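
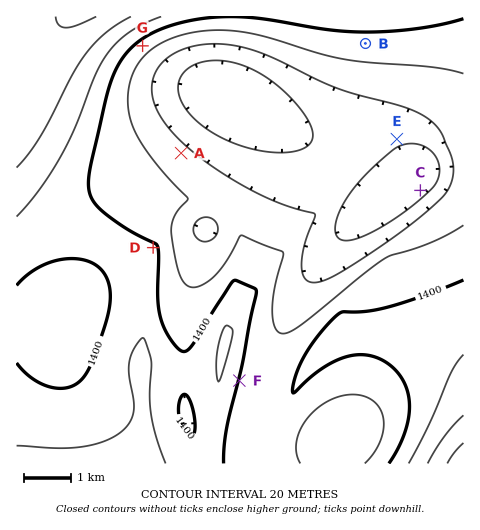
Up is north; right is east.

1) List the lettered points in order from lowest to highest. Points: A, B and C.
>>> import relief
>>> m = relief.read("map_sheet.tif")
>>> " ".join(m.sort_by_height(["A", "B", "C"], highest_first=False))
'C A B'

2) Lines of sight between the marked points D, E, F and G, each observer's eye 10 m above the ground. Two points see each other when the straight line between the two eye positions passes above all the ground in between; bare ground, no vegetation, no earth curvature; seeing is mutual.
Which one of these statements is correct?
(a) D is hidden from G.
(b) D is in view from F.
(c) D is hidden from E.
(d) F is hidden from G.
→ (d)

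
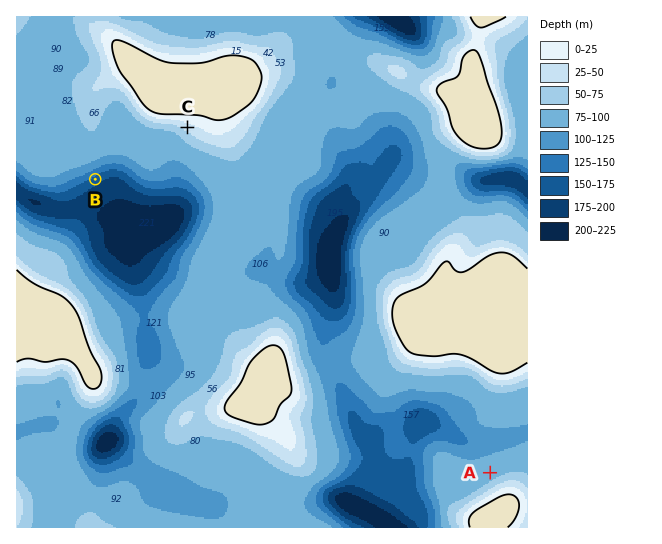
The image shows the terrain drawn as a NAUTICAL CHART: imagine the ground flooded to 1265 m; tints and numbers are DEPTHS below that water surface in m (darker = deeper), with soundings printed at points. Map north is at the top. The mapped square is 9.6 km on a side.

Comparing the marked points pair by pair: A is lower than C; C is higher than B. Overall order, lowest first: B A C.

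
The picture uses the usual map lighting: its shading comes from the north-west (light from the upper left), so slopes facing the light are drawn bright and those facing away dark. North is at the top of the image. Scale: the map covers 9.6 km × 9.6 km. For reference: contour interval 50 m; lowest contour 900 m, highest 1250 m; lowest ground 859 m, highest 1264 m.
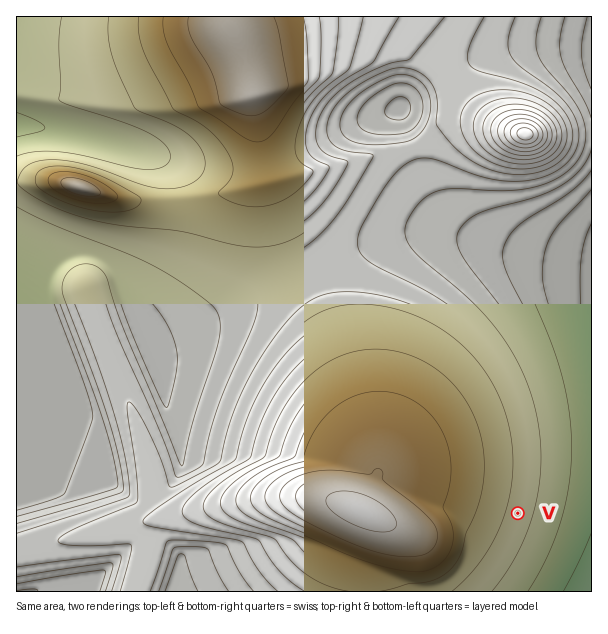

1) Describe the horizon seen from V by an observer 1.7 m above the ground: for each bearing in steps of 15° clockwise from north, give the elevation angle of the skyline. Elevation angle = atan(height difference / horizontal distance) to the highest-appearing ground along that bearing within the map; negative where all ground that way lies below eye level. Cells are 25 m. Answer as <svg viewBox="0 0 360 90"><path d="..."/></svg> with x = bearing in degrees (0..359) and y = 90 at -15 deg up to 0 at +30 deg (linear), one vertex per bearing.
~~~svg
<svg viewBox="0 0 360 90"><path d="M0 57l15 4 15 3 15 3 15 2 15 1 15 1 15 1 15 0 15-1 15-1 15-2 15-3 15-3 15-4 15-3 15-6 15-3 15 1 15 1 15 0 15 2 15 2 15 2"/></svg>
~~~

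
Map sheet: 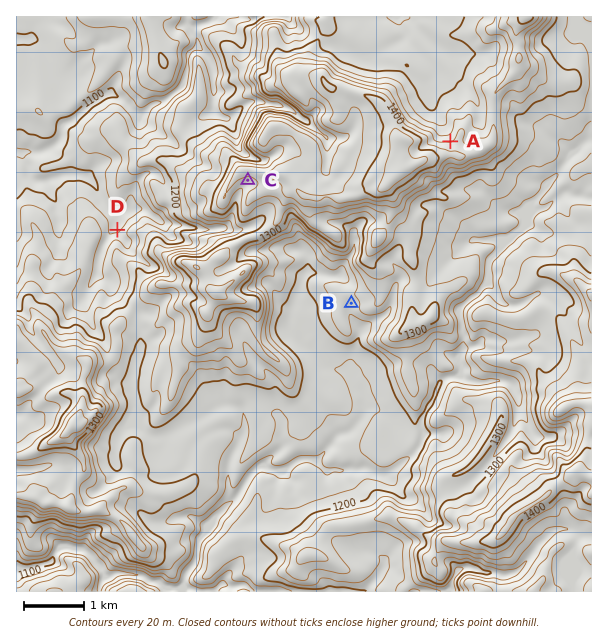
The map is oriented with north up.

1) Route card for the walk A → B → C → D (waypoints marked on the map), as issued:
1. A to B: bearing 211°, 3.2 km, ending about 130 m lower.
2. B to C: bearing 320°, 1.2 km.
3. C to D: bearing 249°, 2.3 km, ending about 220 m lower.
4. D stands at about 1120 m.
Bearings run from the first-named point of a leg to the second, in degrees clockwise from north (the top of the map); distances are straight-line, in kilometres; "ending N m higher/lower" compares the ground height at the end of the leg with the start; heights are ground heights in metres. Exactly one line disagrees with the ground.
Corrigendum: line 2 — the distance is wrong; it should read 2.7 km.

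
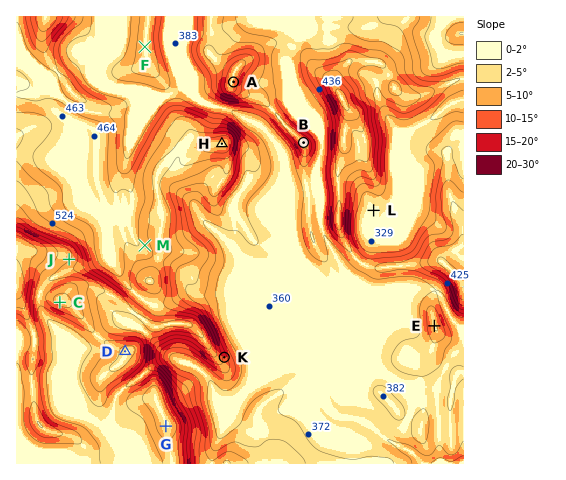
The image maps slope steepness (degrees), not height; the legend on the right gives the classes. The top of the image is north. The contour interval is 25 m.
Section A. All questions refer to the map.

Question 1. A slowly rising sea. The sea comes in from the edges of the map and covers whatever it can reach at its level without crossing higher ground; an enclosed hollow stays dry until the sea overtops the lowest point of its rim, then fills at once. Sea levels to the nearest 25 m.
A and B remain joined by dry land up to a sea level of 425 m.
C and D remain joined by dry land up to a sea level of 600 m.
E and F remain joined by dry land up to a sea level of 375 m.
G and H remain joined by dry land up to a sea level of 500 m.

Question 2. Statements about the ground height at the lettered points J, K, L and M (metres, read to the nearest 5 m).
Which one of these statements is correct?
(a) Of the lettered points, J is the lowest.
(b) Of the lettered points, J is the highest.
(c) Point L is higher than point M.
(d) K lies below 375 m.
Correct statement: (b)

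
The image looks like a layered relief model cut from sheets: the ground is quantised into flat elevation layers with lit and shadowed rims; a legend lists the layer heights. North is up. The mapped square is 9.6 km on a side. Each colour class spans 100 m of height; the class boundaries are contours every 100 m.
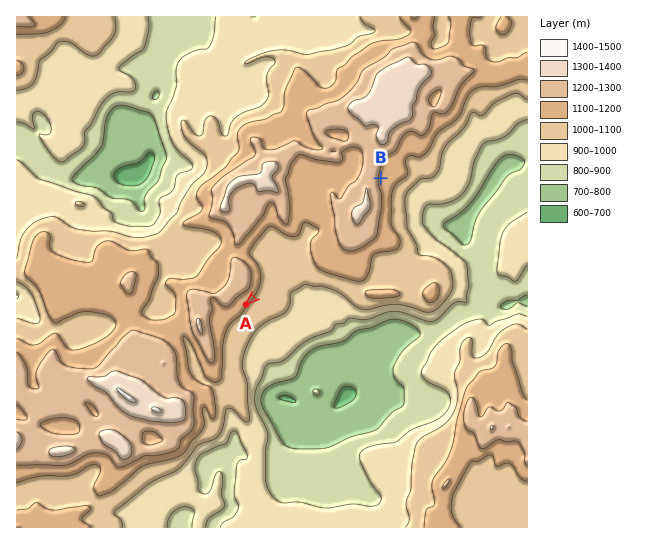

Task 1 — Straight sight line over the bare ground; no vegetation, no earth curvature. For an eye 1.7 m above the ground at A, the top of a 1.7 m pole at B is out of sight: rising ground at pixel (331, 224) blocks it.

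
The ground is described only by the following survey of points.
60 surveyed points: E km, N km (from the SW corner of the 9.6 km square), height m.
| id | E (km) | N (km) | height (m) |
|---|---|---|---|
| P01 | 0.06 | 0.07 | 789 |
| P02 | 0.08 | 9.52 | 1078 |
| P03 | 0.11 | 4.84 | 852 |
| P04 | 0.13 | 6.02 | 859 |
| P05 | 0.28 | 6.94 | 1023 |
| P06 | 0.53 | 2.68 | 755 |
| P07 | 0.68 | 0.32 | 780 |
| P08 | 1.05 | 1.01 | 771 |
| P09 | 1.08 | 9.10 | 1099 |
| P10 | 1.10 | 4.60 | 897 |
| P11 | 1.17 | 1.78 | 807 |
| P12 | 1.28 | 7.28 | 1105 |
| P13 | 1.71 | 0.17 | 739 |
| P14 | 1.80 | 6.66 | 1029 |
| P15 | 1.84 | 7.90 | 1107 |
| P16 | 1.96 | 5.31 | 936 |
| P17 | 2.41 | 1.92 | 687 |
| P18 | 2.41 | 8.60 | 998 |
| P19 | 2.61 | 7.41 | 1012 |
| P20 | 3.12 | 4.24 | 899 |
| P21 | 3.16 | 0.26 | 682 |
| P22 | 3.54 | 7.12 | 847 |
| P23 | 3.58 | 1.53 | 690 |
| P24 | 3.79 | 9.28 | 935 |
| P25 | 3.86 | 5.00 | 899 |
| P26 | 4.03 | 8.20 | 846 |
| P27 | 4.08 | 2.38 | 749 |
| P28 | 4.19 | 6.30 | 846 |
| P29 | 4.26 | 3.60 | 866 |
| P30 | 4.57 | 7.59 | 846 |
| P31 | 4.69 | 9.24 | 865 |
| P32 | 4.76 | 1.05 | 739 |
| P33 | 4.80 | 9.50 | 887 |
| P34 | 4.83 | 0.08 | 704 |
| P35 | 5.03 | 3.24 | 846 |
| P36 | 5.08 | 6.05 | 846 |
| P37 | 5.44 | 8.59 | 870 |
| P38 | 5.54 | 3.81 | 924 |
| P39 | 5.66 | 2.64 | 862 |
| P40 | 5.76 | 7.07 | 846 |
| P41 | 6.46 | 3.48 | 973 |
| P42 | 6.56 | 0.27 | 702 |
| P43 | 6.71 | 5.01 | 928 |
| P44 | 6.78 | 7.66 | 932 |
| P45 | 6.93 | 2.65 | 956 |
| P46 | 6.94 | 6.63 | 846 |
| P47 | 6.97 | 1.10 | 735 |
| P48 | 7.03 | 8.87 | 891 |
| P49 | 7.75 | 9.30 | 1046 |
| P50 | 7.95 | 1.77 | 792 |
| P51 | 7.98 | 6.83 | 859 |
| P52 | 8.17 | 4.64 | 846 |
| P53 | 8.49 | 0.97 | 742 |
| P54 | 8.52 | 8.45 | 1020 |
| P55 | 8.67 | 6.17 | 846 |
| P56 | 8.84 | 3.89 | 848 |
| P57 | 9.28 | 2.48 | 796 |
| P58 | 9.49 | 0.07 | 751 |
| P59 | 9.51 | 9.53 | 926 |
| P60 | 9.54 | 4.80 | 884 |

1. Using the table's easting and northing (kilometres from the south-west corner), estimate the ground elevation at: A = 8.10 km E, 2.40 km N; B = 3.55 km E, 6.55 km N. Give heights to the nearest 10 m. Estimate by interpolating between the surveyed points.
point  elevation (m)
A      850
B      870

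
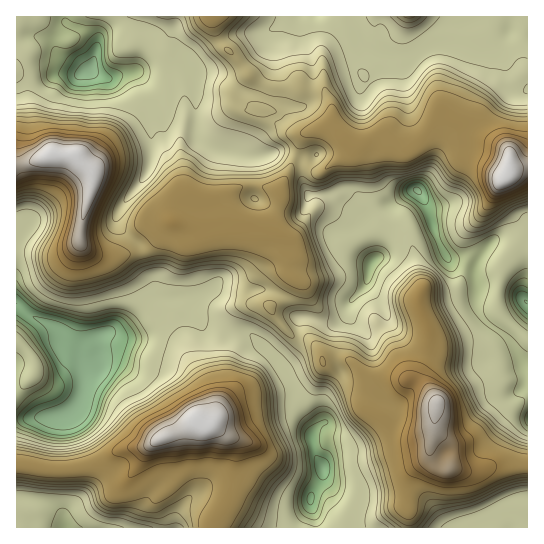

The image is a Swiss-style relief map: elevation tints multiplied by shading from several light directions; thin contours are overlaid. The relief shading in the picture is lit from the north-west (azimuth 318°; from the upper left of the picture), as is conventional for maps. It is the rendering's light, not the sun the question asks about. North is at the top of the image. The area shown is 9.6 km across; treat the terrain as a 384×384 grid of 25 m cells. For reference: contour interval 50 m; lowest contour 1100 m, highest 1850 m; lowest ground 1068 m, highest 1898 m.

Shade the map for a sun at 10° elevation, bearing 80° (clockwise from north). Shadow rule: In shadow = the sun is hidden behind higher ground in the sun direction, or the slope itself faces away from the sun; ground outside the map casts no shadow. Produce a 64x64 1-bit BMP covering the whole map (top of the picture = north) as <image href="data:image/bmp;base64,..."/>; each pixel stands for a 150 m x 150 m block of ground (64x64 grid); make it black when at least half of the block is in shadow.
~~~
<image width="64" height="64" href="data:image/bmp;base64,Qk0+AgAAAAAAAD4AAAAoAAAAQAAAAEAAAAABAAEAAAAAAAACAAATCwAAEwsAAAIAAAAAAAAA////AAAAAAAH//4AD/+AAD//ngAf/wAAf/AHAB//AAB/8AEAH/8AAP/gAYAf/wAA/eAAAD//+ADAAAAAH//4AAAAAAAf//AAAH8AAB//4AAP/4CAH//gAD//gAA//+AAP/+AAD//8AB//8AAP//wAD//+AB///AAH//8AH//8AAH//wAf8/wAAP/5gB/x/AAAf/4AH/H4ACB//wA/8cAAAH/PgH8wwAAwf8cA/zAAACA/wAD/A4AAAD/gAf4DgAAAf+AD/gfwAIB/4A/wH/AAB//AP+A/8AA/58B/wD/wAD+BAH+AP+AIPwAAfAA/4Ag/gAB8+B/gDH8AAH/wD/AcfwAAf+AH8Bw/AD4/QAMg3D+AHgQAA4HMP8AAAAADgcw/wGAAAAADhj/AwAAAAAfCP8OAAAAAD+A/w4AAAAA/8D/DwAAAH//wP+HAAAA///g/4eAAwB///D/g8AACD//8D+B4AAcf//wBwHwA4wD//AAAPAHxgA/+OAAcB/nAA/48AAQP+cAAfhwABAf4AAAeAAAAAfgAAAAAAAAAAAAAAAAAAPgDDwgAAAAA+AePGAAAAAHwA4c8AAADAfABAXwAAAcB8AAAfAAAP+H8AQA8AAB/4/wBAAwAAHxn+AEAAAAAPg/wAQAAAAA+P+AAAAAAAB7/wAAAAAAAHv/AAAHAAAAAH4AAAeAAA=="/>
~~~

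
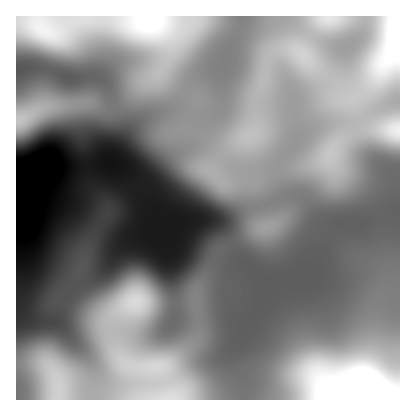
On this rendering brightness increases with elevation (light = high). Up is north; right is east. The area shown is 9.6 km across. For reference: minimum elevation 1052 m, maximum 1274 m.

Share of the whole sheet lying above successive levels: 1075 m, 97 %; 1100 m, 87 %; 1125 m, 78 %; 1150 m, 49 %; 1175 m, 25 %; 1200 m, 6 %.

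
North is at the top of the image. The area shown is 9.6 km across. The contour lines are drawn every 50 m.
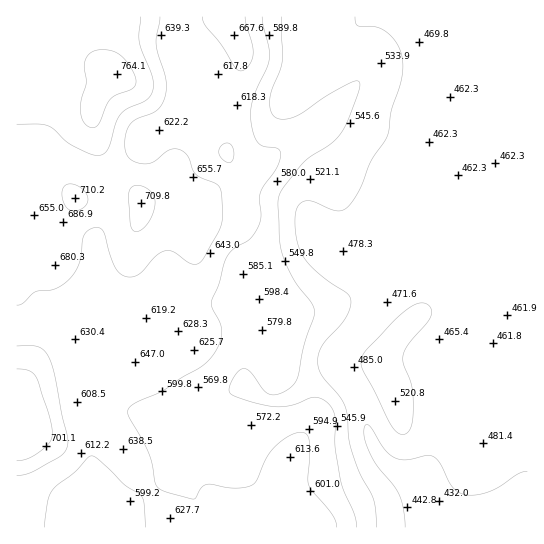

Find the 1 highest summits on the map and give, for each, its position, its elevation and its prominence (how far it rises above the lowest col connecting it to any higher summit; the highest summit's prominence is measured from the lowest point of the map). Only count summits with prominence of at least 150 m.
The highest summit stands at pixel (117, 74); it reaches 764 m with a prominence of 332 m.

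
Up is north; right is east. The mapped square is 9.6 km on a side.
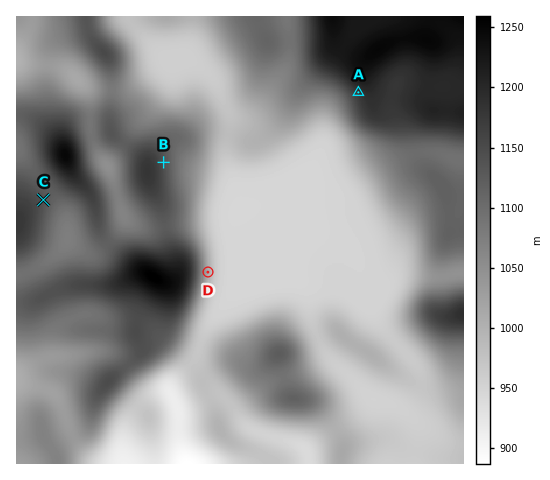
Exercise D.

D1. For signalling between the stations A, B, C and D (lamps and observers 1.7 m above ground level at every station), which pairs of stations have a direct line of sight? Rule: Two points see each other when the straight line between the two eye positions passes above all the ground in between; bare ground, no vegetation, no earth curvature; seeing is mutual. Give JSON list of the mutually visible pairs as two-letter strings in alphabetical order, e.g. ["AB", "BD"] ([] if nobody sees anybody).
["AB", "AD"]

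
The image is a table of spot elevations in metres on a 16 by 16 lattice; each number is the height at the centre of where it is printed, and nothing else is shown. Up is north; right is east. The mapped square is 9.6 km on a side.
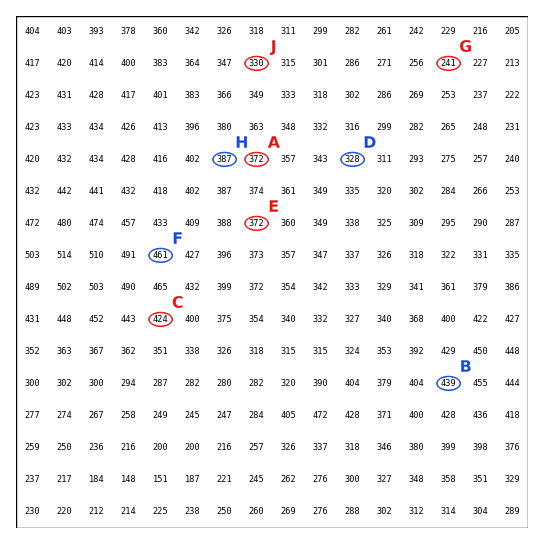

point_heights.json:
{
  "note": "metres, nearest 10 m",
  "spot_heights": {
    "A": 370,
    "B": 440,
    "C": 420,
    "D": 330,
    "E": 370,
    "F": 460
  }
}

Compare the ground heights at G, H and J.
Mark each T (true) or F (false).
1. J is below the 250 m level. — F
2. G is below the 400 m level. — T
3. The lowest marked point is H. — F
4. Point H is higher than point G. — T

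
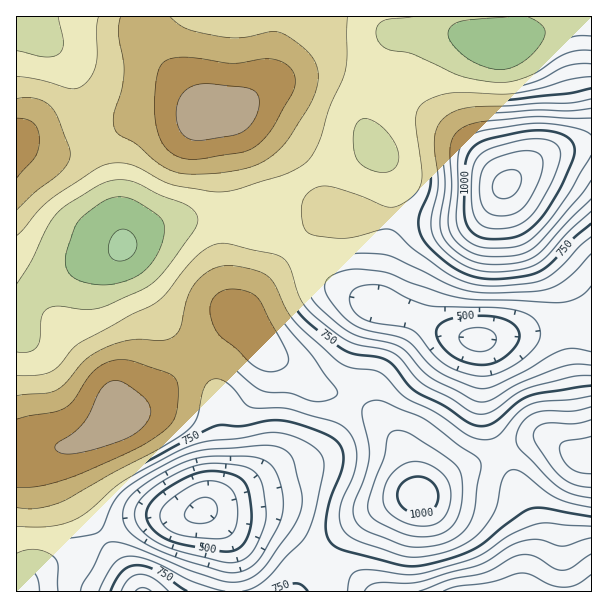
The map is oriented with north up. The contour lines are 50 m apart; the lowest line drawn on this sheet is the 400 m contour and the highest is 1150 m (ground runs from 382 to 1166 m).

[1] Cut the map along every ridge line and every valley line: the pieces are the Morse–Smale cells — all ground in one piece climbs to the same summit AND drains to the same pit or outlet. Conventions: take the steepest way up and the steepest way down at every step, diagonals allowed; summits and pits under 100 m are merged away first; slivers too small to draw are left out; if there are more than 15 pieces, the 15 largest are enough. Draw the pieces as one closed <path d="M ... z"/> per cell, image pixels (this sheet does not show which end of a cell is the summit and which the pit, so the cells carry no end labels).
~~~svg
<path d="M591 16l-72 0-1 11-4 12-11 9-11-2-33-12-63 0-4 4-16 36-12 36 2 18 10 21-38 13-28 14 14 30 6 6 18 4 24 0 54 6 39-2 15-6 41-44 15-10 21-9 34-6z"/><path d="M234 216l-43 2-35 8-22 10-12 12-59 24-22 16-9 8-16 24 1 136 28-8 24-2 26-12 21-18 16-6 30-22 29-28 19-16 30-27 22-33 32-38-31-28z"/><path d="M591 145l-34 6-21 9-15 10-21 21-4 7-16 16-6 3-18 5-30 0-54-6-45-2-6 3-27 29 11 8 22 24 32 20 13 6 38 10 46 22 27 4 78-15 30 1z"/><path d="M240 314l-13 16-80 70-15 10-16 6-21 18-17 10-10 2-4 4-2 18 6 20 34 50 39-20 23-2 25 0 11-4 37-22 24-10 23-14 31-10 10-9 11-15 16-33-38-13-20-18-24-13-8-8z"/><path d="M282 16l-138 1 2 18 8 15 45 55 12 8-10 2-51 1-13 4-45 23 17 40 12 45 1 14 3 2 9-8 15-7 24-7 45-6 40 1 33-30 19-11-10-17-24-21-30-22-18-5 18-9 20-19 6-15 2-17 9-30z"/><path d="M501 452l-43 18-36 24-24 6-26 12-24 17-24 25-2 4 14 12 21 10 14 12 153 0 4-22 7-21 0-21-9-24z"/><path d="M518 16l-234 0-10 35-3 23-5 9-20 19-18 9 18 5 30 22 24 21 8 15 4 1 26-13 38-13-10-21-2-18 12-36 16-36 4-4 63 0 33 12 11 2 6-4 8-11z"/><path d="M381 306l-7 0-7 20-6 25-1 29-8 19 19 11 21 24 11 18 13 42 6 0 36-24 28-10 14-8-10-23-6-21-3-66-5-4-8 0-25-7-26-13z"/><path d="M354 400l-4 2-20 39-15 15-31 10-80 44 29 8 31 2 15 4 17 11 25 23 27-29 17-12 25-13 27-8-11-37-8-16-12-17-15-16z"/><path d="M585 325l-24 0-81 16 2 9 2 58 6 21 11 23 26-12 19-2 33 18 13-1 0-128z"/><path d="M92 142l-26 9-25 0-17-6-8 1 1 173 15-23 15-13 28-17 35-12 14-8-15-63z"/><path d="M143 16l-125 1 36 31 14 17 8 18 8 39 8 20 21-9 19-12 11-3 68-5-12-8-45-55-8-15z"/><path d="M296 247l-6 2-28 35-21 28 0 5 13 16 8 14 8 8 24 13 20 18 39 12 7-18 4-44 9-27 5-4-10-3-35-19z"/><path d="M546 438l-15 1-29 13 0 4 24 48 9 24 0 21-7 21-4 21 67 1 1-136-13 0z"/><path d="M204 511l-15 5-25 0-23 2-33 16-5 5 38 53 92 0 1-29-5-23-7-13z"/>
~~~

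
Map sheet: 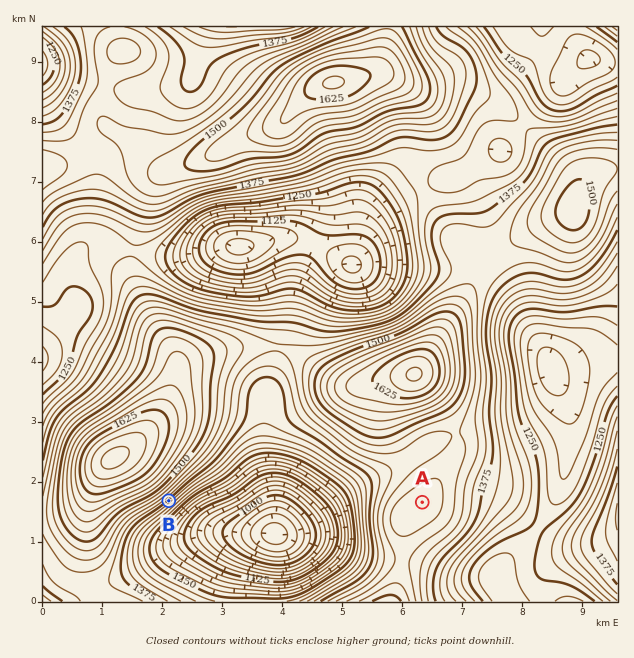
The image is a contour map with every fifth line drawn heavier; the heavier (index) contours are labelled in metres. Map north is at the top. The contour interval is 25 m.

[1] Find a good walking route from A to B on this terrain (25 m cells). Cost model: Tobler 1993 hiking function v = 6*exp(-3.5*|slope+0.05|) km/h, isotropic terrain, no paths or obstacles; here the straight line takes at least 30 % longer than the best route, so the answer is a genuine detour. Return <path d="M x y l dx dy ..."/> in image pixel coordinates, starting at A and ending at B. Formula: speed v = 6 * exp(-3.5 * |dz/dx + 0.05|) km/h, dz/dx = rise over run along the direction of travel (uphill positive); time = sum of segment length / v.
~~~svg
<path d="M422 502l-15-15-102-51-46 0-21 11-21 21-30 15-18 18"/>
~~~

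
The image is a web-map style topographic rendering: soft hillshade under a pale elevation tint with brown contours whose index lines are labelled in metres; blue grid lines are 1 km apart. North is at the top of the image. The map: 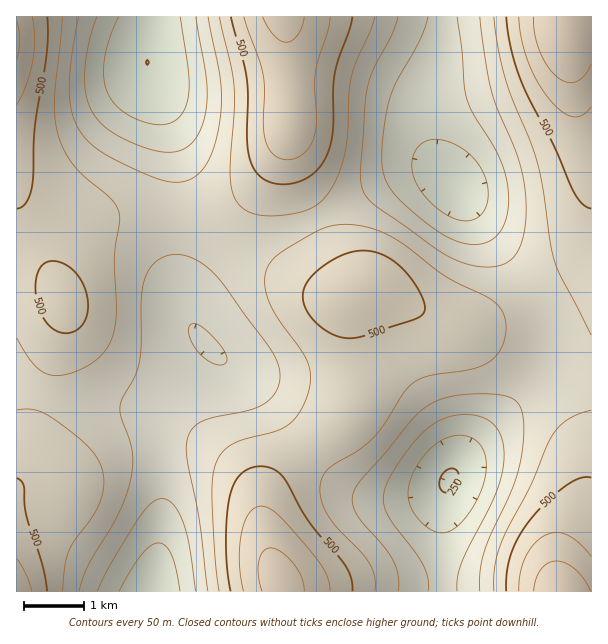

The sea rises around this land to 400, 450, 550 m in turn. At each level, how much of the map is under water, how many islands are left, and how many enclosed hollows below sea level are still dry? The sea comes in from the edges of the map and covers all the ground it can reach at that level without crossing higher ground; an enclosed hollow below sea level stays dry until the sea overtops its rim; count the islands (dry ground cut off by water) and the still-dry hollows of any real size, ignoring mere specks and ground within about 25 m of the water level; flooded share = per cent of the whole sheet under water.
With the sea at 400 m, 33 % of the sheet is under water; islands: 0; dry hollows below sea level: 0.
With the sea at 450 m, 57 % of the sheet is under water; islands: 0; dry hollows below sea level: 0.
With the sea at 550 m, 93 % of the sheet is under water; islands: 0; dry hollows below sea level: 0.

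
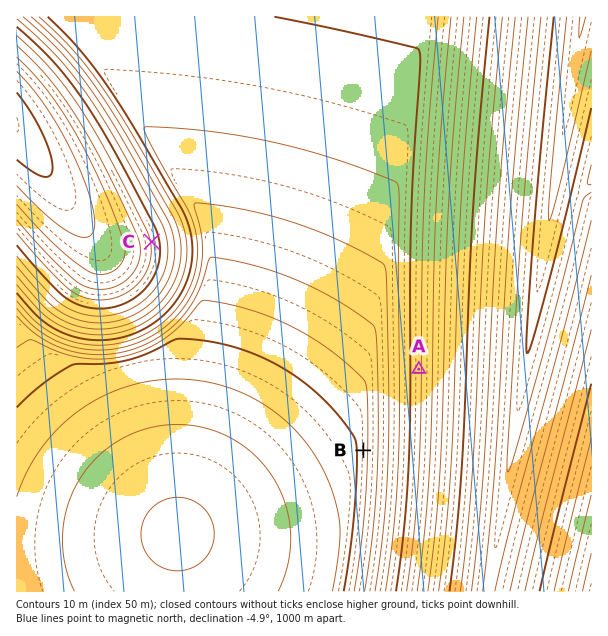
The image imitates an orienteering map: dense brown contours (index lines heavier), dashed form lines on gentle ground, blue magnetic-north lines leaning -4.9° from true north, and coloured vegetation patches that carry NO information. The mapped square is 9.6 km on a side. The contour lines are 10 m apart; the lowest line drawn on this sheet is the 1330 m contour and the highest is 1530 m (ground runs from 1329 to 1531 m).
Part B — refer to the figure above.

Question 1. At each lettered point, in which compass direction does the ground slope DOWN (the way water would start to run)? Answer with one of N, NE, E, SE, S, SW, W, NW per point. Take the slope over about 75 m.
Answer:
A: E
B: E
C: W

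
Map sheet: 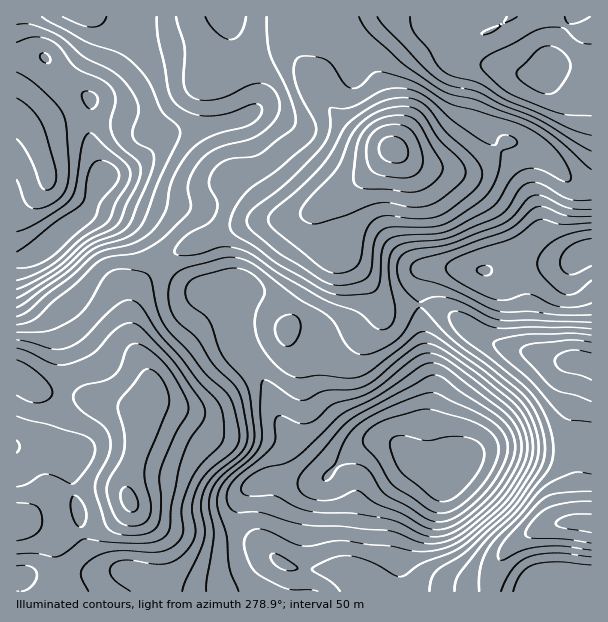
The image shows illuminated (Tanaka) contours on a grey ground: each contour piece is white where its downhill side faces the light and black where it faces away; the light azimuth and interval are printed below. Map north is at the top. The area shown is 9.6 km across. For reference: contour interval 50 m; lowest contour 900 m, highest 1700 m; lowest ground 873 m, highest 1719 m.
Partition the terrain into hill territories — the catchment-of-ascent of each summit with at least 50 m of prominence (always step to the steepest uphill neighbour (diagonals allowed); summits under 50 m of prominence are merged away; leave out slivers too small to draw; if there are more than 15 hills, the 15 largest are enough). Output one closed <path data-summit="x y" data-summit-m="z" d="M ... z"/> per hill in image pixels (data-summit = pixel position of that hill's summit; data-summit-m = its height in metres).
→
<path data-summit="393 149" data-summit-m="1719" d="M591 16l-457 0-2 2-2 18-8 18-18 29-13 15-1 39 13 40-6 9-9 24 5 0 20 6 21 12 11 14 12 21 25 20 18 7 21 2 14 4 0 37 7 20 22 27 19 46 45 48-2 4-11 4-22 0-15-2-17 1-9 5-11 12-6 33 1 24 6 17 18 20 140-1 0-36 4-15 10-16 28-41-14-12 0-9 5-12 0-10-3-9 0-24 3-23-6-19-6-39 0-44 5-10 8-4 27 0 24 3 30-12 19 0 9 3 20 2 29-13z"/><path data-summit="129 501" data-summit-m="1612" d="M93 210l-28 19-24 23-25 9 0 185 28 0 24 10 5 36 7 24 0 14 5 16 6 12 8 8 17 4-17 4-63 0-19 3-1 14 242 1-16-20-6-17-1-24 6-33 11-12 9-5 17-1 15 2 22 0 11-4 2-4-45-48-19-46-22-27-7-20 0-37-14-4-21-2-18-7-25-20-12-21-11-14-21-12z"/><path data-summit="578 360" data-summit-m="1516" d="M591 252l-28 12-20-2-9-3-19 0-30 12-24-3-27 0-8 4-5 10-1 30 4 38 9 34-3 23 0 24 3 9 0 10-5 12 0 9 13 11 5 0 12-7 11-16 7-7 7-2 24-4 38 2 28-3 19 1z"/><path data-summit="591 524" data-summit-m="1563" d="M588 445l-43 3-38-2-16 2-15 4-18 23-19 11-30 45-9 24 0 36 191 1 1-145z"/><path data-summit="17 117" data-summit-m="1165" d="M44 56l-28 1 1 203 9-1 15-7 24-23 18-12 5-7 9-24 6-9-13-40 1-38-22-14z"/><path data-summit="17 521" data-summit-m="1522" d="M44 446l-28 1 0 129 8 1 12-3 63 0 17-3-17-5-8-8-6-12-5-16 0-14-7-24-5-36z"/><path data-summit="86 17" data-summit-m="1274" d="M132 16l-109 0-1 11 6 18 7 7 9 4 25 29 21 13 14-15 18-29 8-18z"/>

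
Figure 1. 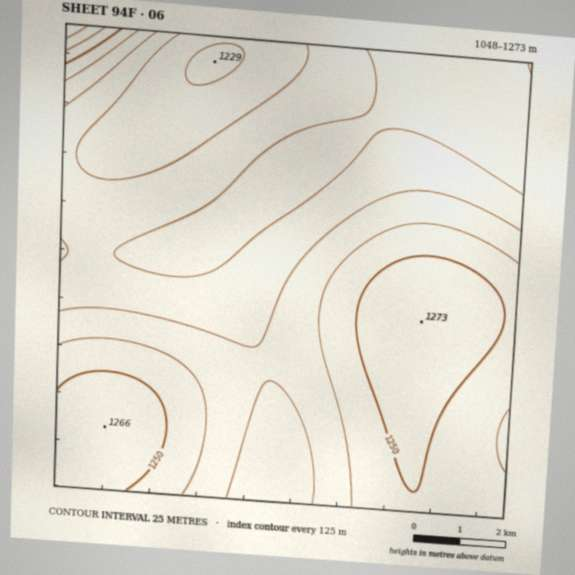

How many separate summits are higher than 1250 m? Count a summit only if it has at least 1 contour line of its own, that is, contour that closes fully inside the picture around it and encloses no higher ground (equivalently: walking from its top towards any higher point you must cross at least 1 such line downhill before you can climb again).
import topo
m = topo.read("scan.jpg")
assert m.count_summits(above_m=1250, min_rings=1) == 1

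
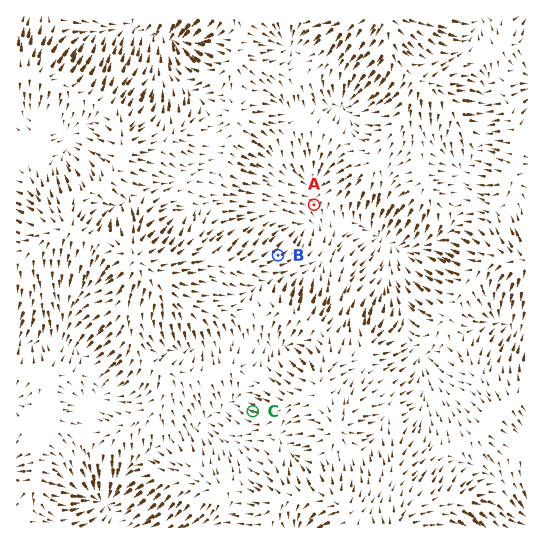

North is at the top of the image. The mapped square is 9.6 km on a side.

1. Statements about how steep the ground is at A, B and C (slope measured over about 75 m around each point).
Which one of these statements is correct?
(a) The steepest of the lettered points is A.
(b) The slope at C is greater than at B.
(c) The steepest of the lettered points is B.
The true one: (c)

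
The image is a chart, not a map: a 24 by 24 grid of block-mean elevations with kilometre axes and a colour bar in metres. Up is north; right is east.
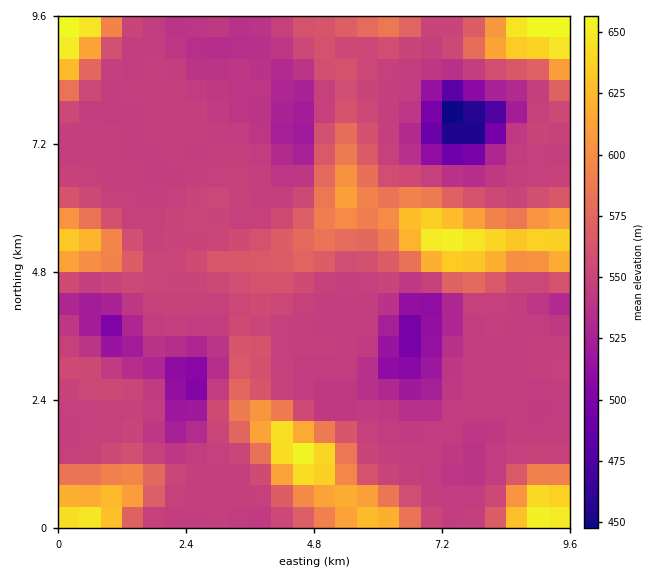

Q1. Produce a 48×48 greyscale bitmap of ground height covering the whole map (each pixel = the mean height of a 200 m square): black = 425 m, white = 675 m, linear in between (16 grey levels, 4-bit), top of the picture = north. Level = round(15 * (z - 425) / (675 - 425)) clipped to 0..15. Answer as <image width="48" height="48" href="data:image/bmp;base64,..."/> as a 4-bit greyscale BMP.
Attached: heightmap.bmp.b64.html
<image width="48" height="48" href="data:image/bmp;base64,Qk32BAAAAAAAAHYAAAAoAAAAMAAAADAAAAABAAQAAAAAAIAEAAATCwAAEwsAABAAAAAAAAAAAAAAABEREQAiIiIAMzMzAERERABVVVUAZmZmAHd3dwCIiIgAmZmZAKqqqgC7u7sAzMzMAN3d3QDu7u4A////AN7u25h3d3d3d3d4iZqrvMy5h3d3is3u7t3d3KmHd3d3d3eIiau83cuph3d3ib3u7czMzLqYd3d3d3eJmrvMzLqYd3d3eKzd3cu7zMuoh3d3d3eKu8y7upiHd3d3eJvN3Lqqu7uph3d3d3is3dy6mIh3d3d3d4q7u5mZmamYh3d3d4m97t25iHd3d3d3d4iZmYiIiIiHd3d3d4rO7u25h3d3d3d3d3iIiHd3eIh3d3d3iJve7typh3d3d3d3d3d3d3d3d4d3Zmd4iaze3LuYh3d3d3d3d3d3d3d3d3d3Zmd4mrzdupiId3d3d3d3d3d3d3d3d3d3ZVZ4mrzKmHd3d3d3d3d3d3d3d3d3d4d3ZVZ4mqqYh3d3d3d2Z3d3d3d3d3d4iIh3ZEV4mZiHd3d3d3dmZnd3d3d3d3iIiId3ZEVomYh3d3d3dmZlVnd3d3d3d4iIh3d2VEVniYh3d3d3dlVVVnd3d3d3d4iHd2ZmZVVniZh3d3d3dlVVVnd3d3d3d3h3ZmZnZmZniZh3d3d3d2VFVnd3d3d3d3d2VVZ3d3d3iYh3d3d3d2VEVmd3d3d3d3d1RGd3d3d3iId3d3d3d3VEVWd3d3d3d3dlVWd3d3d3iId3d3d3d3VFVWZ3d3d3d2ZlVnd3d3d3iIiHd3d3d3ZVVWZ3d3d3ZmZmZ3d4d4d3iIiIh3d3d3dlVWeId3d3Znd3d3iId3iIiIiIiHd3d3d2Z3iIiHd3d5iIiIiIiIiIiIiIiId3d4h3iaqqmYiImbqqmZiIiIiIiIiImYiIiIiJq8zMu6mau8y7u5iIiIiIiIiZmZmIiJmrzd3d3MvMzMzMuph3eIiIiIiZmZmZmZq83u7t3d3d3dzLqYh3eIh4iIiJmaqpmavN3u3d3Mzd3cu6mId3iIiHd3iImaqqqqvN3d3Mu6u8zKqZiHd3d4iId3d4iaq7qqvMzMu6mZmqqpiIh3d3d4iId3d3iJq7qqq7u6mYiIiJmYiHd3d3d3eIh3d3eJq7qpmZmYiIh3eIiIh3d3d3d3d3d3d3d5q7qYiIiHd3d3d3iHd3d3d3d3d3d3d3Z4qqqYiHd2Zmd3d3d3d3d3d3d3d3d3d2Z4mqmId3ZVRVZ3d3d3d3d3d3d3d3d3d2VomqmHd2VDM0Z3d3d3d3d3d3d3d3d3dmVomZmHd2QyIjRnd3d3d3d3d3d3d3d3dlVniZiHd2UyERJWeIh4d3d3d3d3d3d3dmVniJiHd3UxERI1d4iIh3d3d3d3d3d3dmZniIh3d3YyEjNFZ3iJmHd3d3d3d3d3dmZniIh3d3ZCJFVWZ3iaqHd3d3d3d3d3dmZniIh3d3ZURWd3d4msuYd3d3d3d3d3dmZ4iIiHd3dmZ3d4iIq9ypd3d3d3d3d3d3d4iIiHd3d3d4iZmavO3Kh3d3d3d3d3d3eIiIiIh3d3iJq8zM3e7bmHd3d3d2Z3d3iIiIiIiId4iazd3u7u7tuYd3d3d3d3d3iIiIiZmYh3iavN7u7u7tyod3d3d3d3d4iImZqqqph3eIm97u7g=="/>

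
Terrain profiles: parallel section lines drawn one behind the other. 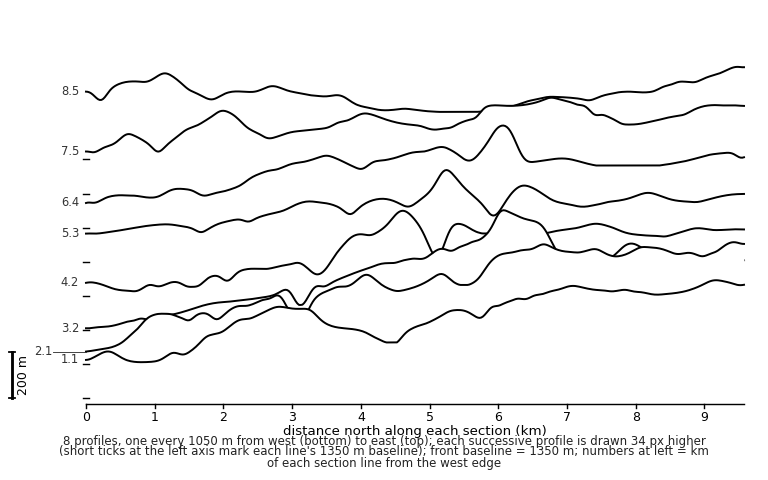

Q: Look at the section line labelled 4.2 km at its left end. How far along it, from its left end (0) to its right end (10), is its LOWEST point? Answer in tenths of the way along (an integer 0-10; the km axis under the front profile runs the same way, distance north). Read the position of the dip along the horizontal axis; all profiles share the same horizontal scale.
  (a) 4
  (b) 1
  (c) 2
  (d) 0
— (b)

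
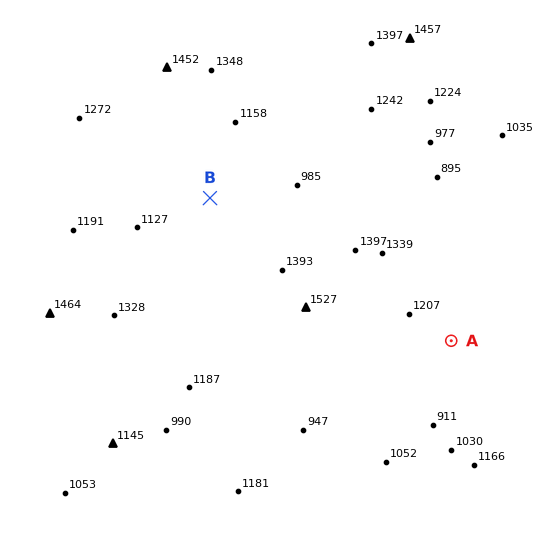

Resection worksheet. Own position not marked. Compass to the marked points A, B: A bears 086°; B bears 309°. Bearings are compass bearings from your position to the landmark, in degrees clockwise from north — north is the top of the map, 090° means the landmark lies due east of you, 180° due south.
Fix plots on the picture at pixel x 391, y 345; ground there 1150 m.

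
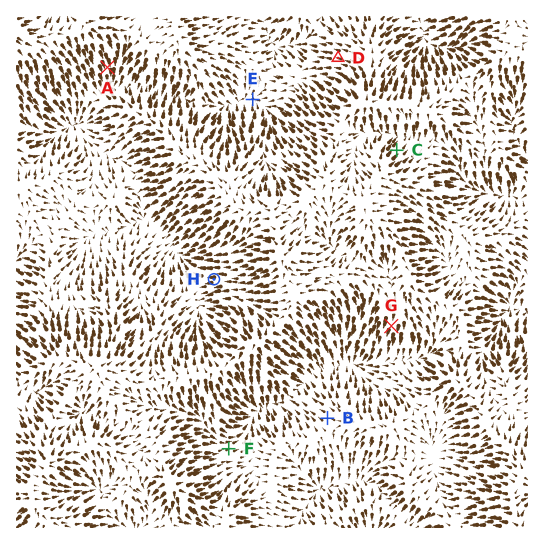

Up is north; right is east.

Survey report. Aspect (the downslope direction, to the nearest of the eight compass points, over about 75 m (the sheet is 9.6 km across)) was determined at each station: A S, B NW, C NE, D W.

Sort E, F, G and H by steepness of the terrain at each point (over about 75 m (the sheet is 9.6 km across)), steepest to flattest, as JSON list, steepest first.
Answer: ["G", "H", "F", "E"]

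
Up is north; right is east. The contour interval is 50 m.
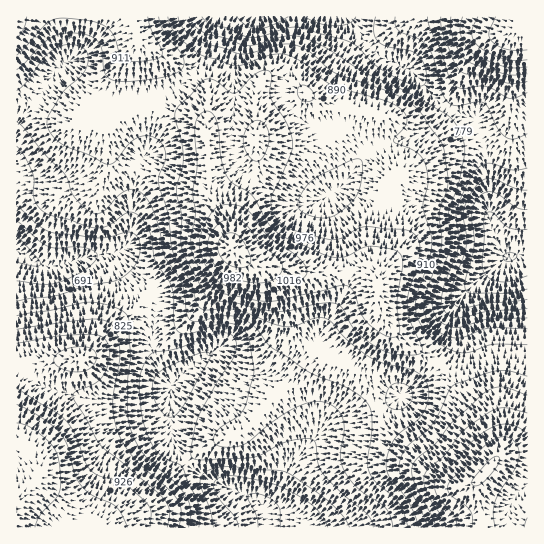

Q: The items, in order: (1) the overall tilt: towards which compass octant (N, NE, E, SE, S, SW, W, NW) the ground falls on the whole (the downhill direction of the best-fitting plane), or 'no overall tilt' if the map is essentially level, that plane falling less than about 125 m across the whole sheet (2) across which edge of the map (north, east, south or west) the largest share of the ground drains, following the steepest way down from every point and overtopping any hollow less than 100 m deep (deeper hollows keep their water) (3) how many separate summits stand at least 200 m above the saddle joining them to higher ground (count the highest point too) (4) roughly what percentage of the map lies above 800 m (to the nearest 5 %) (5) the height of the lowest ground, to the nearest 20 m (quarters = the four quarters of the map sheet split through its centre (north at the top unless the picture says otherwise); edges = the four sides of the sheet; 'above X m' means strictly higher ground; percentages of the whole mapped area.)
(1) No overall tilt - high and low ground are spread across the sheet.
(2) Most of the ground drains across the southern edge.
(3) There are 4 summits with 200 m or more of prominence.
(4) Ground above 800 m makes up about 60 % of the sheet.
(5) The lowest point is down at roughly 500 m.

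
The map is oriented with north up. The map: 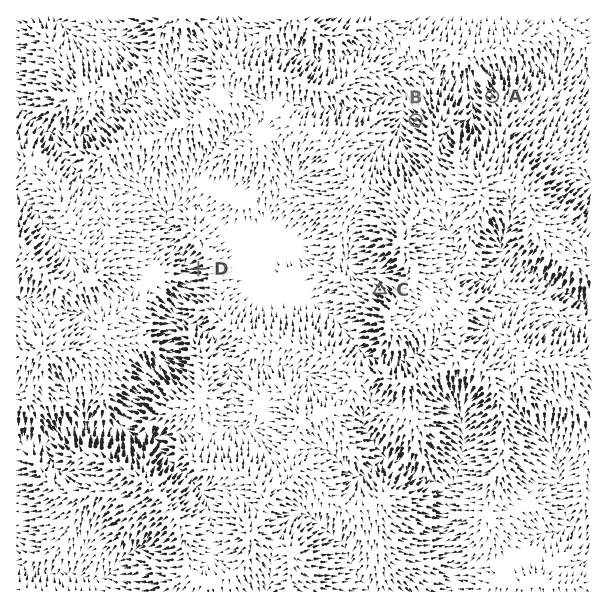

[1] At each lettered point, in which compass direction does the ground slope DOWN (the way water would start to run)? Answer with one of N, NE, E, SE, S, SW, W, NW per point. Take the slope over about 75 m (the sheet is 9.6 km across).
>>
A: NW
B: NW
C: NW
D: W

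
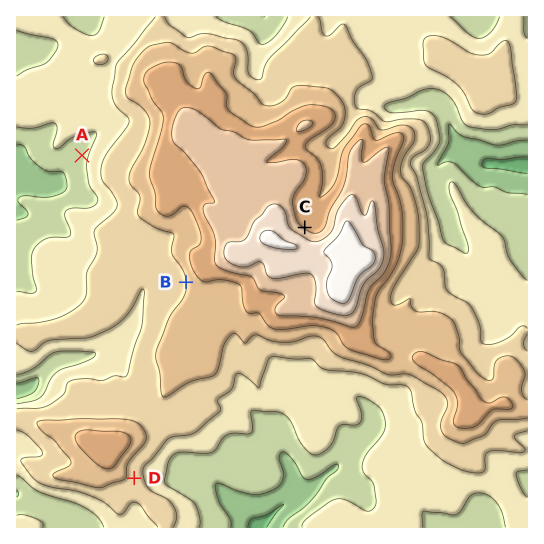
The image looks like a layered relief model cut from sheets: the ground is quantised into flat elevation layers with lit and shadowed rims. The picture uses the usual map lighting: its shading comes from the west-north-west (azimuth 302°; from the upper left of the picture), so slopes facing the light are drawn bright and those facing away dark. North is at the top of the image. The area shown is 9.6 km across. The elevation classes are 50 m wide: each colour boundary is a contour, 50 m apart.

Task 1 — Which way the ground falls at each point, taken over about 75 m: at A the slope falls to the W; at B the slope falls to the W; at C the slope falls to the NE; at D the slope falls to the E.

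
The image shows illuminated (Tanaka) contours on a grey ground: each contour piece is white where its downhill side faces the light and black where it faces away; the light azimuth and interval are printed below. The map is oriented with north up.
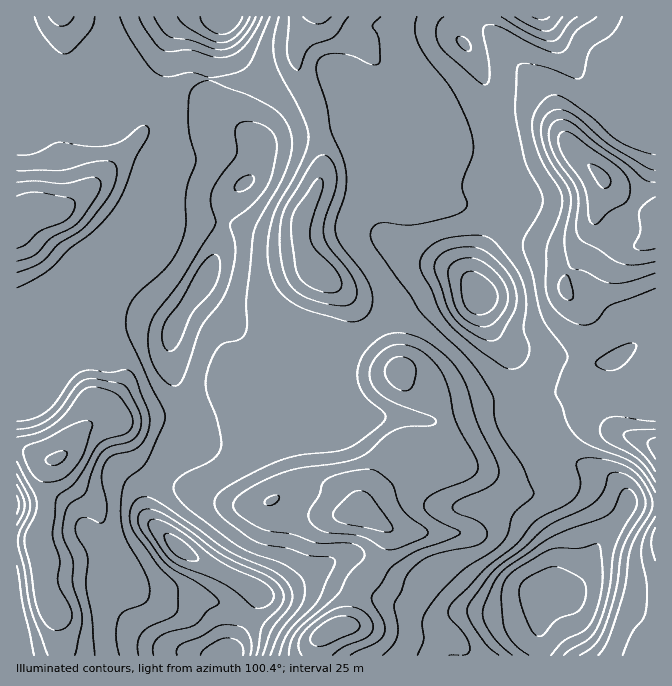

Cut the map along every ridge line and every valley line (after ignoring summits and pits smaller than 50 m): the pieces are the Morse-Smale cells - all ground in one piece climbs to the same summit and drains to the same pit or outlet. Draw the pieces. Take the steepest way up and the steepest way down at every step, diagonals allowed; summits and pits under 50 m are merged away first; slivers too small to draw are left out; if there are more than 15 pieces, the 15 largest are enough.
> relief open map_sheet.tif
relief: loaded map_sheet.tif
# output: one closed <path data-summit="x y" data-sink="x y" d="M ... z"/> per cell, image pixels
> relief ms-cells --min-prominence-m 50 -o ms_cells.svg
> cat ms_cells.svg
<path data-summit="540 597" data-sink="360 514" d="M500 408l-16 0-36 10 0 20-10 26-21 2-5-2-14-13-2 1-8 15-22 28-5 12 1 7 13 5 11 8 2 11-10 26-17 18-3 6 0 5 39 10 27 15 18 0 23-7 15 2 34-2 21-7 14-13 20-2 12-12 18-35 25-30 4-7 0-8-4-7-10-11-35-16-12-4-37-21z"/><path data-summit="205 278" data-sink="38 210" d="M200 78l-16 5-22 16-11 13-7 18-10 13-57 56-22 12-23 0-16 6 0 16 7 14 6 23 14 23 11 13 30-25 11-5 7 0 15 8 27 22 31 20 4-9 22-30 15-30 5-15 2-25 3-14 3-6 20-16 5-8 5-15 0-15-43-36-7-10 0-17z"/><path data-summit="225 655" data-sink="57 458" d="M112 419l-14 0-10 5-17 23-9 9-6 2 10 19 28 28 7 15-2 10-21 18-18 8-19 2 3 34 14 28 3 35 166 1 27-48 4-8 0-8-11-8-57-28-10-7-29-27-3-7 0-18 8-20-17-14-13-30z"/><path data-summit="225 17" data-sink="38 210" d="M224 16l-207 0-1 199 9-1 7-3 23 0 22-12 57-56 10-13 7-18 11-13 28-20 7-1 12 1 9-46 3-11 3-4z"/><path data-summit="480 297" data-sink="334 628" d="M464 283l-17 1-32 14-42 30 26 40 4 10 12 13 32 18 53-11 17 1 1-21-7-25-20-25-10-25 0-5-5-6 0-5-2 1z"/><path data-summit="205 278" data-sink="318 273" d="M295 61l-7 7-28 11-8 2-43-1 2 20 13 14 35 29 0 15-5 15-5 8-20 16-3 6-3 14-2 25-12 30-10 16 0 7 46 44 20 12 13-39 13-19 19-19 8-2-5-4-10-18-4-22 2-10 20-40 2-31-7-34z"/><path data-summit="540 597" data-sink="602 177" d="M655 16l-19 1 0 10-5 20-12 36-13 22-27 30-6 12 31 33 0 8-8 24-3 18-29 52 2 10 15 16 2 5 0 22-5 20 0 5 4 3 28-2 29-18 17-6z"/><path data-summit="480 297" data-sink="602 177" d="M565 144l-43 15-10 0-6 3 2 18 8 13 0 15-3 9-19 20-13 20-7 16 0 12 20 48 14 15 17 5 52 8 6-26 0-22-2-5-15-16-2-10 29-52 3-18 8-24 0-8-34-34z"/><path data-summit="225 655" data-sink="360 514" d="M159 478l-5 2-6 17 0 18 3 7 29 27 10 7 57 28 15 10 10 0 10-3 28-15 14 2 33 15 4-11 17-18 10-26 0-8-3-4-13-8-18-5-17-19-15-6-24 0-36 16-28 0-24-6-21-10-22-5z"/><path data-summit="542 17" data-sink="602 177" d="M635 16l-182 1 0 10 3 8 15 17 13 26 5 20 15 40 3 23 15-2 42-15 8 4 2-3 5-10 27-30 13-22 17-56z"/><path data-summit="205 278" data-sink="57 458" d="M102 276l-12 2-12 6-24 24 14 11 17 0 6 8-2 50 5 26 0 12-3 7 3 1 4-4 17 2 11 12 13 30 8 8 10 5 14-23 15-16 5-14-2-13-11-22-7-20-2-21 5-22-30-19-27-22z"/><path data-summit="540 597" data-sink="318 273" d="M322 16l-8 0-3 2-15 30 2 22 15 33 6 24 4 20 0 25-4 11 33 6 22-1 2-6-3-10-1-18 5 7 7 3 20 4 7-1 3-27 5-17 0-20-10-20-9-9-22-11-7-8-4-11-19-5-16-11z"/><path data-summit="540 597" data-sink="655 447" d="M655 338l-10 1-28 19-12 5-26-2-3 2-2 9 2 11 18 25-14-15-15-2-21 7-26 1-2 11 0 12 8 11 36 23 54 23 10 11 4 12 11 2 17-1z"/><path data-summit="540 597" data-sink="655 542" d="M637 503l-9 0-7 14-25 30-15 30-12 12-20 2-10 7 0 46 3 12 114-1 0-150z"/><path data-summit="542 17" data-sink="318 273" d="M452 16l-129 1 9 11 16 11 19 5 4 11 7 8 22 11 9 9 10 20 0 22 6 8 39 21 16 5 25 2-1-23-10-25-10-35-13-26-15-17z"/>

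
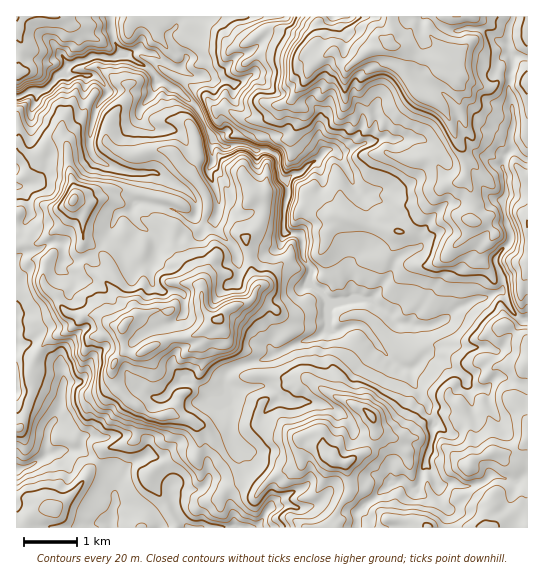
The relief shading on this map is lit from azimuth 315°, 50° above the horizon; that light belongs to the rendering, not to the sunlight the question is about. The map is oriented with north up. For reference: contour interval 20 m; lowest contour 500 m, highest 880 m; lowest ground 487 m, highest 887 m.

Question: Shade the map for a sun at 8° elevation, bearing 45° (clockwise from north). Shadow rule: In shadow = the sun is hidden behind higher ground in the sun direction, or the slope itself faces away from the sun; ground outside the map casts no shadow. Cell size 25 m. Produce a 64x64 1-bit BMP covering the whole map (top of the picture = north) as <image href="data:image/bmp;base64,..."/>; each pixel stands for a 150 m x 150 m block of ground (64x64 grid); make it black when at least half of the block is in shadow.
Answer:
<image width="64" height="64" href="data:image/bmp;base64,Qk0+AgAAAAAAAD4AAAAoAAAAQAAAAEAAAAABAAEAAAAAAAACAAATCwAAEwsAAAIAAAAAAAAA////AAAAAAAAAAf/4AQAAAAADdwAAAAAAAAAHIAAAAAAAAAJgAAAAAABAADAAAAAAAMOAA2AB4AAAB4AD4CPgAAAHgAPgAkAgAAMAA4ABACAx8AA4AAMAIH/3AHgAAgAg//8AEAAAAAH//wAADAEAAf/4AAA8AwAB/8AAAHgAAAH/AAAB8AICAP4AAAGAAAAh+AAAAAAAACH8AAAAAAAAIfwBgAAAACAh/cMQAAAAAAH4ghgAAAAAA94CAAAAAAAD5gAAAAAAAA7OAAAAAAAAD5gAAAAAAAAfgAAAAAAAAL4AAYAAAAABvgABAAAAAAOcAA+AAIAAB5gAHAABgAADgAAAAAEADgOIAAAAAwADA4AAAAADAAACAAAABgIAAAGAAAAEBgAAAYBAAAgWAAABxAAAAB4AAcHHAAAAGgAAgY+AAAAYAAABAIAEwBgAAAEAAACUCAAAAQMAA5wIAAABAYAHPAAAAAEBAA4YOBDgAYEHgBA4GMCBARwAIPCAAYBAGAA/8OAHgIAQAD/B8H+AgBAAf+Hg/4AACAB/4eH/AIAIAOnJ4f8AgAAAw8nn/gCAAAHAAev4AfAGAwB54+CA2AweCPzj4QCAOBht/OPAAAAQMTT4YIAAAOBMMBgAAAAB/3kUAAAAAMOTcAAAAAAAAwMgAAAAAAAAAgAAAAAAcAACAAAIAAEgA=="/>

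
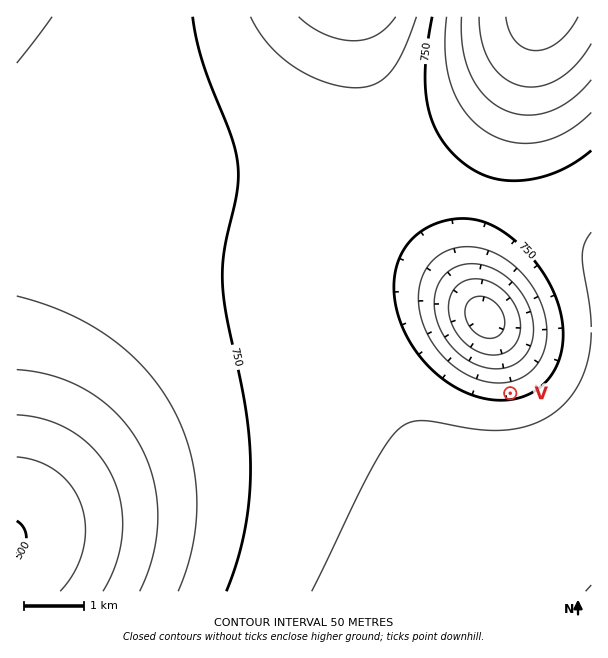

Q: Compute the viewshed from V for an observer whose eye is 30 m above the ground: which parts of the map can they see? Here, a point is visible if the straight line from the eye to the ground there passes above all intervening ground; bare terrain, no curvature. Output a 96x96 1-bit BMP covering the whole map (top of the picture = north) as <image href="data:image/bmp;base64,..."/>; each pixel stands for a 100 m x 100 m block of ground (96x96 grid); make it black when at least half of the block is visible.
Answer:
<image width="96" height="96" href="data:image/bmp;base64,Qk2+BAAAAAAAAD4AAAAoAAAAYAAAAGAAAAABAAEAAAAAAIAEAAATCwAAEwsAAAIAAAAAAAAA////AAAAAAAAAAAAAAAAAAAAAAAAAAAAAAAAAAAAAAAAAAAAAAAAAAAAAAAAAAAAAAAAAAAAAAAAAAAAAAAAAAAAAAAAAAAAAAAAAAAAAAAAAAAAAAAAAAAAAAAAAAAAAAAAAAAAAAAAAAAAAAAAAAAAAAAAAAAAAAAAAAAAAAAAAAAAAAAAAAAAAAAAAAAAAAAAAAAAAAAAAAAAAAAAAAAAAAAAAAAAAAAAAAAAAAAAAAAAAAAAAAAAAAAAAAAAAAAAAAAAAAAAAAAAAAAAAAAAAAAAAAAAAAAAAAAAAAAAAAAAAAAAAAAAAAAAAAAAAAAAAAAAAAAAAAAAAAAAAAAAAAAAAAAAAAAAAAAAAAAAAAAAAAAAAAAAAAAAAAAAAAAAAAAAAAAAAAAAAAAAAAAAAAAAAAAAAAAAAAAAAAAAAAAAAAAAAAAAAAAAAAAAAAAAAAAP/wAAAAAAAAAAAAB//+AAAAAAAAAAAAH///AAAAAAAAAAAAf///wAAAAAAAAAAA////4AAAAAAAAAAB////8AAAAAAAAAAD////8AAAAAAAAAAH////8AAAAAAAAAAP////8AAAAAAAAAAf////8AAAAAAAAAA/////8AAAAAAAAAB/////8AAAAAAAAAB/////8AAAAAAAAAD/////8AAAAAAAAAD/////8AAAAAAAAAH/////8AAAAAAAAAH/////8AAAAAAAAAP/////8AAAAAAAAAP/////8AAAAAAAAAP/////8AAAAAAAAAf/////8AAAAAAAAAf/////8AAAAAAAAAf/////8AAAAAAAAAf/////8AAAAAAAAAf/////8AAAAAAAAAf/////8AAAAAAAAAf/////8AAAAAAAAAf/////4AAAAAAAAAf/////4AAAAAAAAAf/////wAAAAAAAAAf/////gAAAAAAAAAf/////AAAAAAAAAAP////8AAAAAAAAAAP////4AAAAAAAAAAP////gAAAAAAAAAAH///+AAAAAAAAAAAH///4AAAAAAAAAAAD///AAAAAAAAAAAAD//8AAAAAAAAAAAAB//gAAAAAAAAAAAAB/+AAAAAAAAAAAAAB/wAAAAAAAAAAAAAB/AAAAAAAAAAAAAAD8AAAAAAAAAAAAAAH8AAAAAAAAAAAAAAP8AAAAAAAAAAAAAA/8AAAAAAAAAAAAAD/8AAAAAAAAAAAAAH/8AAAAAAAAAAAAAf/8AAAAAAAAAAAAB//8AAAAAAAAAAAAD//8AAAAAAAAAAAAH//8AAAAAAAAAAAAf//8AAAAAAAAAAAA///8AAAAAAAAAAAB///8AAAAAAAAAAAD///+AAAAAAAAAAAH///+AAAAAAAAAAAP///+AAAAAAAAAAAP///+AAAAAAAAAAAP///+AAAAAAAAAAAP///+AAAAAAAAAAAH////AAAAAAAAAAAH////AAAAAAAAAAAH////AAAAAAAAAAAD////AAAAAAAAAAAB////AAAAAAAAAAAB////gAAAAAAAAAAA////gAAAA="/>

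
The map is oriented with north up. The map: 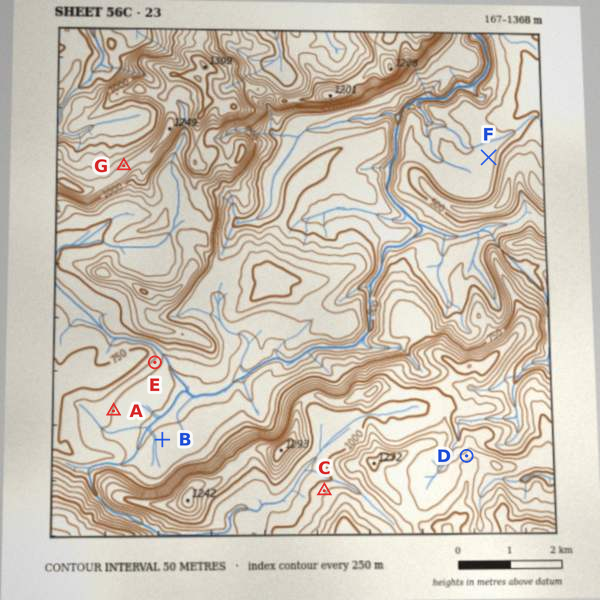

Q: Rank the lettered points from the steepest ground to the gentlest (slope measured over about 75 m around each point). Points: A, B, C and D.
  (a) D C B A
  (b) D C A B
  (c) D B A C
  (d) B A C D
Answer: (b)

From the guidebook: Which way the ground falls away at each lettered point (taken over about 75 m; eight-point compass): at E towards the SE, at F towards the W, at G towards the NW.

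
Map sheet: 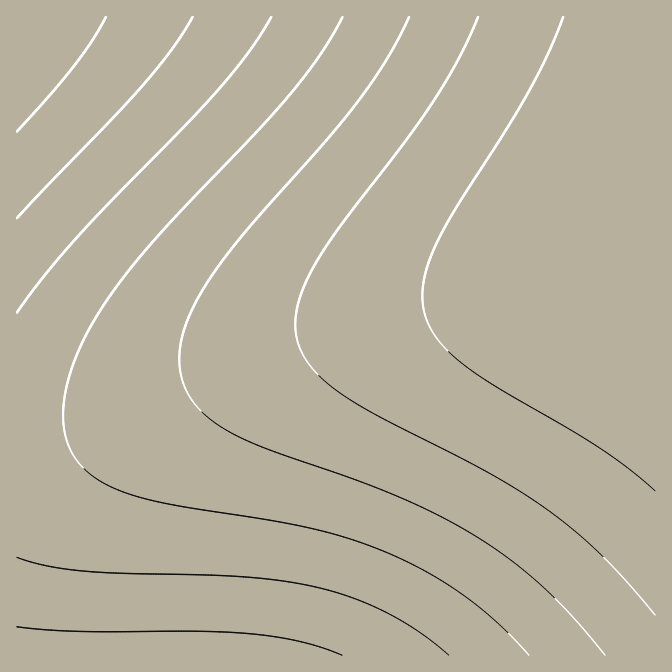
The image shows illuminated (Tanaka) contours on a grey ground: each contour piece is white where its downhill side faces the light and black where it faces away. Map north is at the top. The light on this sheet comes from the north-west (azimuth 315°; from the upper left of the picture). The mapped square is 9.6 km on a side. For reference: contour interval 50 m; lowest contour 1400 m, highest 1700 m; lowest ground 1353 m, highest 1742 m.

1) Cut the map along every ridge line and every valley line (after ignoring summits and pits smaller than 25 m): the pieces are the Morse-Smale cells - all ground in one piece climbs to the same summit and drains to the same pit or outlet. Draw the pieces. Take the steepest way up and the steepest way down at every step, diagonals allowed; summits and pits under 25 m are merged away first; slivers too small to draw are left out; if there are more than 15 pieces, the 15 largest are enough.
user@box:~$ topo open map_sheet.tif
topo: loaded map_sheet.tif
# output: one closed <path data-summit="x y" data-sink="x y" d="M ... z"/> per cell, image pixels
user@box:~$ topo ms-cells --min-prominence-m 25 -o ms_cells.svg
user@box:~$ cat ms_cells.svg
<path data-summit="627 252" data-sink="17 17" d="M655 16l-638 0-1 424 16 1 25-3 41-12 54-22 68-31 60-24 42-13 63-17 110-23 80-20 39-13 15-12 26 2z"/><path data-summit="627 252" data-sink="17 655" d="M630 251l-16 12-39 13-80 20-110 23-80 22-85 32-68 31-54 22-41 12-40 3-1 214 639 1 1-403z"/>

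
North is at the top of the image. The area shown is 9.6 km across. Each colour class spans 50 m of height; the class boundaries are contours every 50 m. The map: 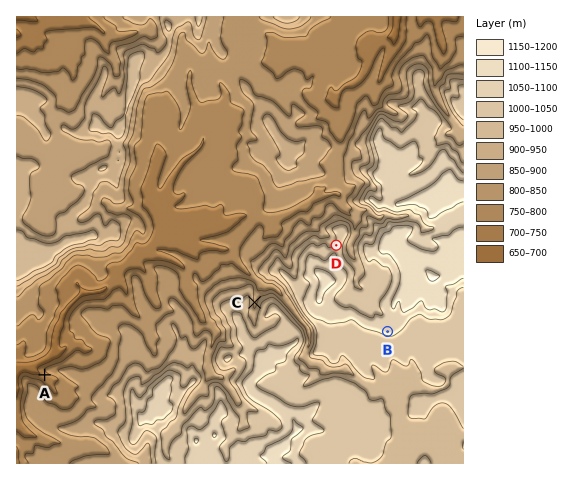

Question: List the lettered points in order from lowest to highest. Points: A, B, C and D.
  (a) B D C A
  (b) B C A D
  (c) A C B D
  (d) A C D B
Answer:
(d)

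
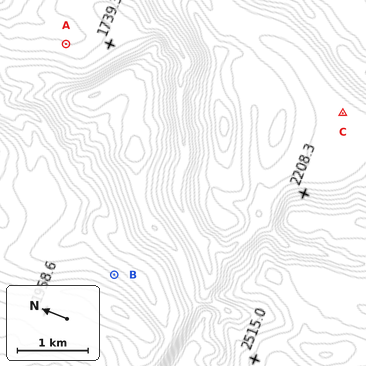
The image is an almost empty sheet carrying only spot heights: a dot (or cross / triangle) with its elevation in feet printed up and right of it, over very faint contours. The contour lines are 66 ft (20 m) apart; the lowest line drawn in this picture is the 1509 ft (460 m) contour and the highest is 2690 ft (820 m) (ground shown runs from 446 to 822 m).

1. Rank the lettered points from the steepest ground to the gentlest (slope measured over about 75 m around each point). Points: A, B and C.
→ B A C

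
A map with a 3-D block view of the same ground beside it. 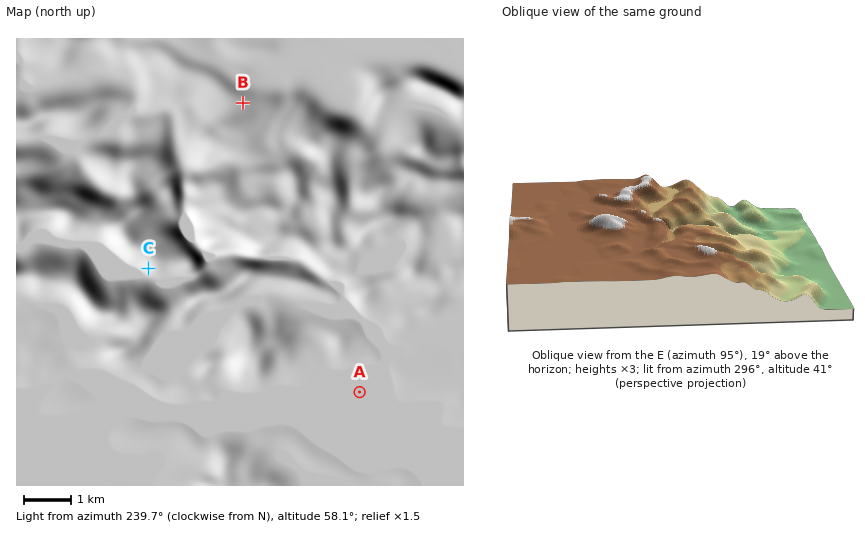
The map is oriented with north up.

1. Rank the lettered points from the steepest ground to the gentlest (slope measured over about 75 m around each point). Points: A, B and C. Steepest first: C B A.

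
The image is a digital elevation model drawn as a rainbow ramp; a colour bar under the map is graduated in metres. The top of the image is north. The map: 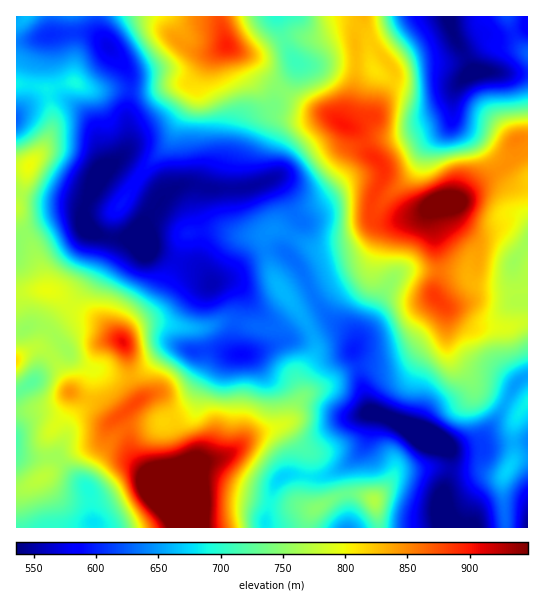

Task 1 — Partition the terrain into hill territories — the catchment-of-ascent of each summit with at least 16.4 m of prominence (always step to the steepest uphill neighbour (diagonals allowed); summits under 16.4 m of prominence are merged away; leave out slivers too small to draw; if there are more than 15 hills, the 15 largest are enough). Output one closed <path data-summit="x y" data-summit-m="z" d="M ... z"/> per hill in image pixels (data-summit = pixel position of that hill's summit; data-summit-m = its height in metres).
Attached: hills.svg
<path data-summit="185 513" data-summit-m="1037" d="M97 16l-44 0-2 19-35 7 0 72 15-11 18-7 9 0 12 5 8 6 15 16 12 39-1 7-4 4-13 28-5 18-4-3-20 1-42 22 1 92 14-6 18 3 23-25 16-21 7-13 6-27-2-7 18 4 20 0 5 2 7 8 32 14 12 2 12 8-6-14 1-33-5-17-3-22-2-2-12 2-16 12-11-12-32-23-8 1 13-11 4-8 1-12-2-24 2-11 0-24-5-10-21-26-6-12z"/><path data-summit="446 202" data-summit-m="973" d="M449 16l-172 1 8 26 13 21 19 1 9-2 41 0 14 12 24 10 48 0 5-2-5 11-1 27-9 12-18 14-10 24-27 24-13 16-42 0-26 10-5 0-7-7-15-29-7-6-27 9-32 1-27-5 6 6 2 19 5 17-1 33 12 24 20-8 15-15 13-8 8-3 16 2 18 19 20 39 13 12 18 13 3 4 0 9 32-60 10-12 8-4 13-2 43 3 5 1 11 11 21 1 8-2 5-5 2-9 4 16 2 14 2 2 7 0 0-227-54-2-19-34z"/><path data-summit="227 45" data-summit-m="897" d="M277 16l-179 0-1 11 6 12 21 26 5 10 0 24-2 11 2 29-5 15-12 9 11 4 28 20 11 12 11-10 14-5 27 5 27-1-2-23 13-42 9-10 14-10 2-9 19-25 0-7-11-19z"/><path data-summit="435 297" data-summit-m="886" d="M513 269l-2 9-5 5-8 2-21-1-11-11-5-1-47-3-17 6-14 19-12 27-11 14-7 15 16 60 5 3 12 3 64 32 11 0 18-5 21-29 13-27 9-8 6-2 0-75-9-3-2-14z"/><path data-summit="343 125" data-summit-m="901" d="M367 63l-41 0-9 2-14 0-6-2-4 11-16 20-2 9-14 10-9 10-13 42 2 22 10 0 20-8 4 1 10 13 10 21 7 7 5 0 26-10 42 0 10-13 30-27 10-24 26-22 2-31 6-11-6 2-48 0-24-10z"/><path data-summit="123 342" data-summit-m="907" d="M101 235l-2 0 2 4-2 16-11 27-16 21-25 26 12 10 14 20 18 10 7 0 21 8 10 0 13-5 21-21 11-6 16 6 23-2 20 6 6-1-4-7 0-20 5-26-4-12-5-5-6-3-14 2-10-14-52-20-7-8-5-2-20 0z"/><path data-summit="374 501" data-summit-m="769" d="M378 413l-7 2-3 22-5 12-21 19-23 9-33-2-7 4-8 18-6 22 1 9 179-1-4-14 0-14 10-29-2-19-8-8z"/><path data-summit="29 166" data-summit-m="799" d="M58 96l-9 0-12 4-14 8-7 7 1 124 41-22 20-1 4 3 5-18 18-36-8-31-6-15-13-12z"/><path data-summit="70 393" data-summit-m="846" d="M65 348l-7 3-15 15-13 18-14 9 0 61 3 2 36 1 10-19 4-17 19-20 4-16 0-15-19-11z"/><path data-summit="527 53" data-summit-m="625" d="M527 28l-24 9-21-2-15 8-8 2 15 27 53 1z"/><path data-summit="17 361" data-summit-m="815" d="M38 325l-7 0-15 6 1 61 13-8 13-18 15-15 7-4-16-18z"/><path data-summit="527 402" data-summit-m="686" d="M527 377l-5 2-9 8-13 27-21 29-27 6 15 0 28-5 32-3z"/><path data-summit="26 17" data-summit-m="664" d="M51 16l-34 0-1 25 10 0 25-6z"/>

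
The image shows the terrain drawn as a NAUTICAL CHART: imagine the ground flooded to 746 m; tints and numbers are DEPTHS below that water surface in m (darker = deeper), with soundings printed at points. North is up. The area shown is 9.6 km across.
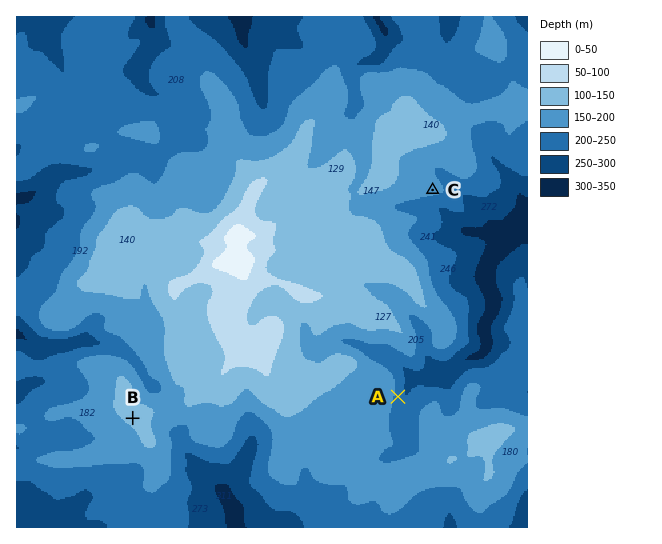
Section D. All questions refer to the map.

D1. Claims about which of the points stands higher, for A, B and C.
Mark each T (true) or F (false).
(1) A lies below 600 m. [T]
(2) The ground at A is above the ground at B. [F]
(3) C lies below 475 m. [F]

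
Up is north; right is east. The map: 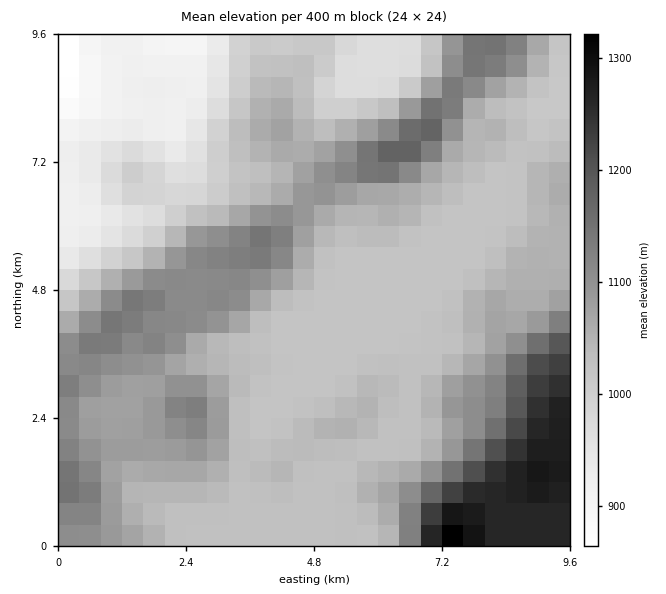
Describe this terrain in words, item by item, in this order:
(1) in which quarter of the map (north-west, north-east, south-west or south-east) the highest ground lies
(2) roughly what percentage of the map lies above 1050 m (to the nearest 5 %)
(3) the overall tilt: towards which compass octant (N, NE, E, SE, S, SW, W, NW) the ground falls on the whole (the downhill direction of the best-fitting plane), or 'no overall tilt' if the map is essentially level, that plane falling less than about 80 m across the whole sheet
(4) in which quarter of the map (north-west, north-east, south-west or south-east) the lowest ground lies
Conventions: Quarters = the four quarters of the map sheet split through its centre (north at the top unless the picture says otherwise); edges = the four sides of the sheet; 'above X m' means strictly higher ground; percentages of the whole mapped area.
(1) The highest ground is in the south-east quarter.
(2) Ground above 1050 m makes up about 45 % of the sheet.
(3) On the whole the ground falls towards the north-west.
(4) Look to the north-west quarter for the lowest ground.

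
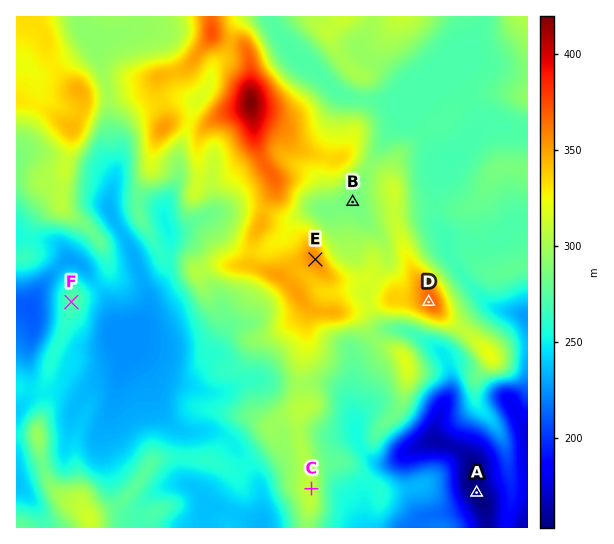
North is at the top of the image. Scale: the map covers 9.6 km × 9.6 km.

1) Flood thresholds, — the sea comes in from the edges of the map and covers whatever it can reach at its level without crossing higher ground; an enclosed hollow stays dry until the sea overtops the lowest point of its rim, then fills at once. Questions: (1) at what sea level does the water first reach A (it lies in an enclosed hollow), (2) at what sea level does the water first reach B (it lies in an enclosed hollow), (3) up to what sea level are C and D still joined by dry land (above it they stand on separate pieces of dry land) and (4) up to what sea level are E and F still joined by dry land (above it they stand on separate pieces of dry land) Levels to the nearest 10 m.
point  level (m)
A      160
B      290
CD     300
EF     250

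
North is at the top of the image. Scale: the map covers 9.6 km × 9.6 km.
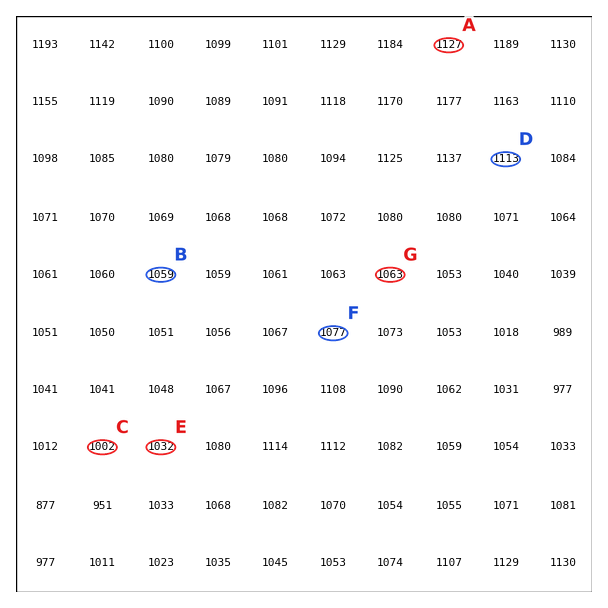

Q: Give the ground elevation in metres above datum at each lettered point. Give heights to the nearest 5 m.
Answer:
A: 1125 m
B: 1060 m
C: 1000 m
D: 1115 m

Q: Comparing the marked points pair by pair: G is higher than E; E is lower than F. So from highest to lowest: F G E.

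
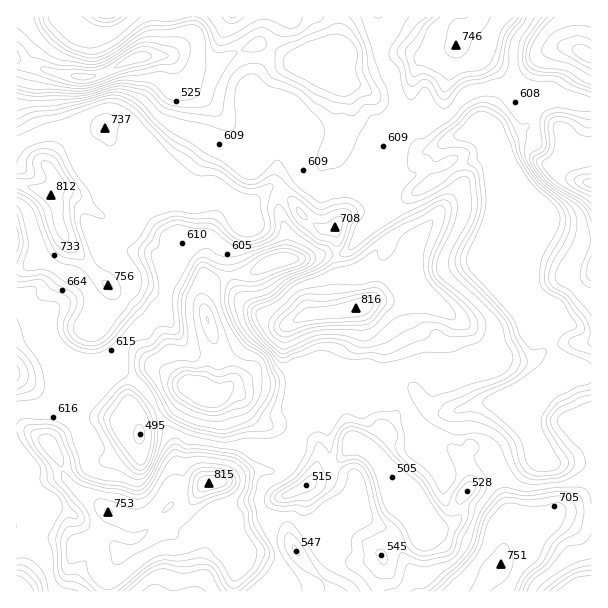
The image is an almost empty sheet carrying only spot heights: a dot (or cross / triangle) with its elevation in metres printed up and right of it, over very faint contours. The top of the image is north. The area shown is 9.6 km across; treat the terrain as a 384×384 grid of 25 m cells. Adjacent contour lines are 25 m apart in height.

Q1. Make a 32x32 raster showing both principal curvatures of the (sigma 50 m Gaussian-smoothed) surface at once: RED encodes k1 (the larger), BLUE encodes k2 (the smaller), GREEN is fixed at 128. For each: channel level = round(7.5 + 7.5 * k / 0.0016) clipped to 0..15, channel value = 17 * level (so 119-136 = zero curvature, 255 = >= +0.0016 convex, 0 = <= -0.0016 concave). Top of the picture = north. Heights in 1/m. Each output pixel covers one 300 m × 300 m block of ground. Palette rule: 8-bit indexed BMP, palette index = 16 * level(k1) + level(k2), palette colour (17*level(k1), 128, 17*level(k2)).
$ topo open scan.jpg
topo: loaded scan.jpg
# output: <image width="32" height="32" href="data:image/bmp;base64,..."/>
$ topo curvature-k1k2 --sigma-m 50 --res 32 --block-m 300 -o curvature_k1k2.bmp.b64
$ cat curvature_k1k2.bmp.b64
<image width="32" height="32" href="data:image/bmp;base64,Qk02CAAAAAAAADYEAAAoAAAAIAAAACAAAAABAAgAAAAAAAAEAAATCwAAEwsAAAABAAAAAAAAAIAAABGAAAAigAAAM4AAAESAAABVgAAAZoAAAHeAAACIgAAAmYAAAKqAAAC7gAAAzIAAAN2AAADugAAA/4AAAACAEQARgBEAIoARADOAEQBEgBEAVYARAGaAEQB3gBEAiIARAJmAEQCqgBEAu4ARAMyAEQDdgBEA7oARAP+AEQAAgCIAEYAiACKAIgAzgCIARIAiAFWAIgBmgCIAd4AiAIiAIgCZgCIAqoAiALuAIgDMgCIA3YAiAO6AIgD/gCIAAIAzABGAMwAigDMAM4AzAESAMwBVgDMAZoAzAHeAMwCIgDMAmYAzAKqAMwC7gDMAzIAzAN2AMwDugDMA/4AzAACARAARgEQAIoBEADOARABEgEQAVYBEAGaARAB3gEQAiIBEAJmARACqgEQAu4BEAMyARADdgEQA7oBEAP+ARAAAgFUAEYBVACKAVQAzgFUARIBVAFWAVQBmgFUAd4BVAIiAVQCZgFUAqoBVALuAVQDMgFUA3YBVAO6AVQD/gFUAAIBmABGAZgAigGYAM4BmAESAZgBVgGYAZoBmAHeAZgCIgGYAmYBmAKqAZgC7gGYAzIBmAN2AZgDugGYA/4BmAACAdwARgHcAIoB3ADOAdwBEgHcAVYB3AGaAdwB3gHcAiIB3AJmAdwCqgHcAu4B3AMyAdwDdgHcA7oB3AP+AdwAAgIgAEYCIACKAiAAzgIgARICIAFWAiABmgIgAd4CIAIiAiACZgIgAqoCIALuAiADMgIgA3YCIAO6AiAD/gIgAAICZABGAmQAigJkAM4CZAESAmQBVgJkAZoCZAHeAmQCIgJkAmYCZAKqAmQC7gJkAzICZAN2AmQDugJkA/4CZAACAqgARgKoAIoCqADOAqgBEgKoAVYCqAGaAqgB3gKoAiICqAJmAqgCqgKoAu4CqAMyAqgDdgKoA7oCqAP+AqgAAgLsAEYC7ACKAuwAzgLsARIC7AFWAuwBmgLsAd4C7AIiAuwCZgLsAqoC7ALuAuwDMgLsA3YC7AO6AuwD/gLsAAIDMABGAzAAigMwAM4DMAESAzABVgMwAZoDMAHeAzACIgMwAmYDMAKqAzAC7gMwAzIDMAN2AzADugMwA/4DMAACA3QARgN0AIoDdADOA3QBEgN0AVYDdAGaA3QB3gN0AiIDdAJmA3QCqgN0Au4DdAMyA3QDdgN0A7oDdAP+A3QAAgO4AEYDuACKA7gAzgO4ARIDuAFWA7gBmgO4Ad4DuAIiA7gCZgO4AqoDuALuA7gDMgO4A3YDuAO6A7gD/gO4AAID/ABGA/wAigP8AM4D/AESA/wBVgP8AZoD/AHeA/wCIgP8AmYD/AKqA/wC7gP8AzID/AN2A/wDugP8A/4D/AGOltYTJ2aSDl7aUttiDhqimlLenhZaElMeWp7eDpoNjpaXXppeY16SEloPGuMeklJKoloZkt8a1lce4p9eltraWhMaohpiXt6eoppiYyZRgx4indYXVU2OEpKeWl7ZkloaFtqWVhZaVqIaHh8eDpbSYiJeXxqV2dJOlyIeHp7emhnaDgsfYtsaFtoOF14PV17aYh8iDhYW0wqXYuLe4uZeGhJT317ej1bez98W1g5CAY7Wn2HKHcviRcaS1lae3toaU96NylJKi2KPp+eezyNdxpcnXgoK1t8ajpraDc5Omg7X4g4fGcnH5xrampISHuKPVoaGCyKiXhZeYt2R0c6a1+seEyJR0gfWlpZTHp6aXlNZBgsSmiJenp7imhIO3lrWUk4a0Y4Wz9YSUlIWklpeXt8TXg6enlYWYloSFxsmWp5aHh8eEUfaVhGJzhIXHiIeHh5iXl4WVg4JydneDp7iDpoeHl8b05YJRc4N0haSXh4eHh4eHhpiot7aThIaEdGW3h4aGmMVitbXGuJVi1ISGhoV1hYWGhoeHmMm1hXZkt5eEo7SStKVjtpaVk4P3pXNzlaenh4aXhoWHyJO2tce3h6TaybaDt9e1goOmx+nXlYaVpYWHlnS3x6a1dHaVgpd2g7aXx5WE14Rwlcb5pdj49/jqlJamx9inx5KHdnO2dJZ0pJXHuKXGg6O115Slt5aFpejFhpfXlaeChoaTtbbXk7eGxqaoppXGYaKQcaS31reWhJWHx3Klg4WHhce4tdilpdaFh7Zzh8ejuLVwYFCQsaLXhpfHc5Rkh4eGlbiDtYPpxXWHt5V1hoWT19nEtKbmkJLnp7empoN3h4d0poS2pPeChoeYtYOUlMaoyaG19tjWgoK219iVtYSHh3WEg5PF15SWh4eXt7i3lpi3gfiEldaUh5OF+KXIg3d3cYKT98bIpYaHh4eHh5jItcXHlHWGhoeHpnCCxseEd4C09/iCyMZzd4d3h5enpqVzdLZ1hoaXh4iXt7WztYWDs/qmlKTHpIaHl4eYt5d0hYeHl4eXdYaHh5eEg8ilhoL1s5eHl5aWhpiXl9eEhZeXh4eHh4iXhpiHl6e0gHR1pJW1yKWWp7fXuKjYlLWnloWXh4eIp5aWqJeHh7bHYnPGldS2hLWWpqXH6ba3Y3R1h6iIl8iWhnWElaaE1ZS1tpeHhqXHhJKAYHChpbSWhoeGqaiVhXR1dZWnpaTGxqSTlcbXx4SSk6Wmx5BwkJKWloSVppVkdnd0ppamyJemp8ilcnOlgpeEx9jI6JSDlZWDx4RkpZV0dWTGlaenhrmGx4SThINzhba3daO0tqW1cqO1ppWnuaeWhceHhqXHqLeWxqaDlqc="/>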